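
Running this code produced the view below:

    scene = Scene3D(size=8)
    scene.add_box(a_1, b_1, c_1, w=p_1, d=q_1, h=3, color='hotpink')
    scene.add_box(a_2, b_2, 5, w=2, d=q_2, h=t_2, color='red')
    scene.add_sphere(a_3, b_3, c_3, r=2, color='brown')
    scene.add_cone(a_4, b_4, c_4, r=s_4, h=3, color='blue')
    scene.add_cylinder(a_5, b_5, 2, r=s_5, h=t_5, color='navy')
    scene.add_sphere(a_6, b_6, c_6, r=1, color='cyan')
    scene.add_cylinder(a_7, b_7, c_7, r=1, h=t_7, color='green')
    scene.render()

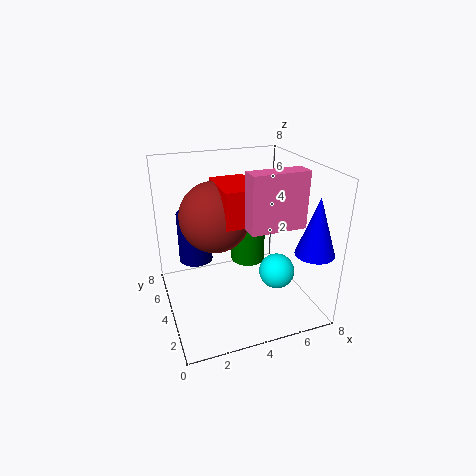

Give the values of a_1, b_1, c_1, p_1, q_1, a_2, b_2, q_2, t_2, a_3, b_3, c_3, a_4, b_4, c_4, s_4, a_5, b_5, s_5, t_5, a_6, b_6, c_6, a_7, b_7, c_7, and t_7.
a_1 = 4; b_1 = 2; c_1 = 5; p_1 = 3; q_1 = 1; a_2 = 3; b_2 = 3; q_2 = 3; t_2 = 2; a_3 = 3; b_3 = 5; c_3 = 5; a_4 = 7; b_4 = 1; c_4 = 4; s_4 = 1; a_5 = 2; b_5 = 6; s_5 = 1; t_5 = 3; a_6 = 6; b_6 = 3; c_6 = 2; a_7 = 5; b_7 = 5; c_7 = 2; t_7 = 2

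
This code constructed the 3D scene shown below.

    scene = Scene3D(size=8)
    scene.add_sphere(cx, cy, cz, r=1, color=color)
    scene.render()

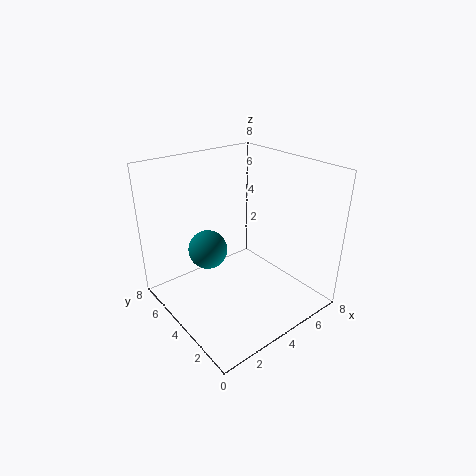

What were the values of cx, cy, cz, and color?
cx = 2
cy = 4
cz = 4
color = 'teal'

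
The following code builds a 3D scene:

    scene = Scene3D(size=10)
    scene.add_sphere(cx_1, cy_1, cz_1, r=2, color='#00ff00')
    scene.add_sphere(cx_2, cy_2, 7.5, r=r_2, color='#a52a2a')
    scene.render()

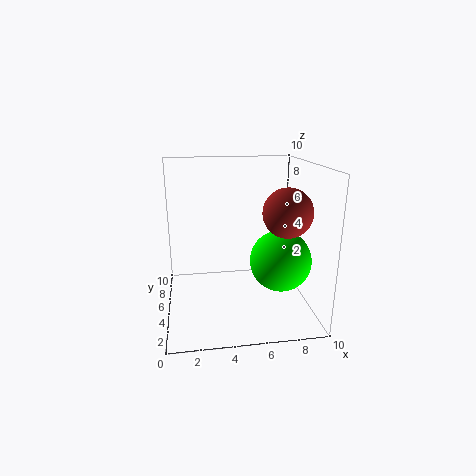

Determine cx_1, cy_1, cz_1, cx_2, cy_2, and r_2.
cx_1 = 7.5; cy_1 = 3; cz_1 = 4; cx_2 = 7.5; cy_2 = 2; r_2 = 1.5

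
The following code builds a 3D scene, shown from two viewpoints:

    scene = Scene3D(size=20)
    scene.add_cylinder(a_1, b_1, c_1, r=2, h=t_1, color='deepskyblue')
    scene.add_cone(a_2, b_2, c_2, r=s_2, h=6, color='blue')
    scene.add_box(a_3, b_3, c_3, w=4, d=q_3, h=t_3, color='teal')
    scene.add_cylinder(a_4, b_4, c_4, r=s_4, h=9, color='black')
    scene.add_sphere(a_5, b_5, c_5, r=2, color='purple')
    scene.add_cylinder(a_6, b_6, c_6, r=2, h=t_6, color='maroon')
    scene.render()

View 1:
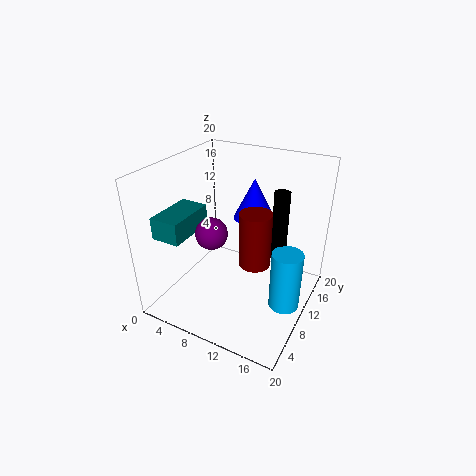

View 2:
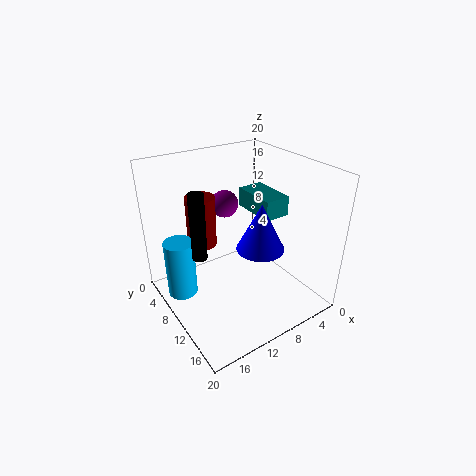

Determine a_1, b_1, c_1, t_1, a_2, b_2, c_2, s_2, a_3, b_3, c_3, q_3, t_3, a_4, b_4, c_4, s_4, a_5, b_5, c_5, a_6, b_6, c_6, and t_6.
a_1 = 18
b_1 = 8
c_1 = 3
t_1 = 8
a_2 = 10
b_2 = 15
c_2 = 11
s_2 = 3
a_3 = 1
b_3 = 3
c_3 = 11
q_3 = 7
t_3 = 3
a_4 = 16
b_4 = 10
c_4 = 9
s_4 = 1
a_5 = 9
b_5 = 5
c_5 = 13
a_6 = 14
b_6 = 7
c_6 = 9
t_6 = 7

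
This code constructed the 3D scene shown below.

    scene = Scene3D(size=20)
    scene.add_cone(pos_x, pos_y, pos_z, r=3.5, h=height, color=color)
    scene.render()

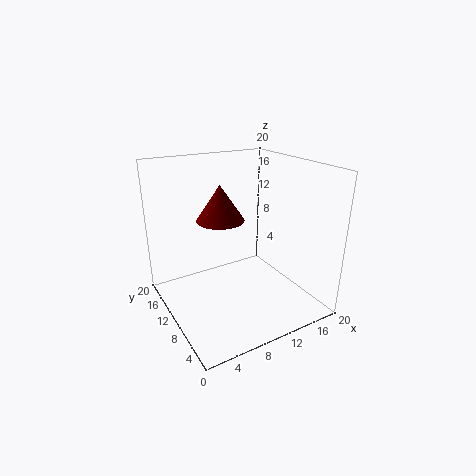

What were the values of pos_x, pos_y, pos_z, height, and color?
pos_x = 9.25; pos_y = 13.75; pos_z = 11.5; height = 5.25; color = 'maroon'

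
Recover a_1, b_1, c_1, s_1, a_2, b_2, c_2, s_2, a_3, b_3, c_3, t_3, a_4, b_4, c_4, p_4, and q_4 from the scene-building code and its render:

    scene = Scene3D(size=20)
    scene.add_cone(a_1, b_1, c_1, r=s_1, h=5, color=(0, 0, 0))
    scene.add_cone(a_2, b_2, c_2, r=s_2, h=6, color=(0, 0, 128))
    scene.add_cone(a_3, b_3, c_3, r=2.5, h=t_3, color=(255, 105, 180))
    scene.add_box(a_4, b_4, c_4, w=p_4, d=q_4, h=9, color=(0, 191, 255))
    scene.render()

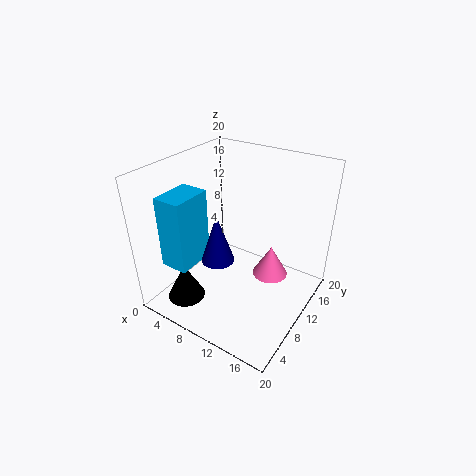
a_1 = 6
b_1 = 3
c_1 = 3
s_1 = 2.5
a_2 = 11
b_2 = 4
c_2 = 10.5
s_2 = 2
a_3 = 14
b_3 = 12.5
c_3 = 4
t_3 = 4.5
a_4 = 5
b_4 = 0.5
c_4 = 9.5
p_4 = 3.5
q_4 = 5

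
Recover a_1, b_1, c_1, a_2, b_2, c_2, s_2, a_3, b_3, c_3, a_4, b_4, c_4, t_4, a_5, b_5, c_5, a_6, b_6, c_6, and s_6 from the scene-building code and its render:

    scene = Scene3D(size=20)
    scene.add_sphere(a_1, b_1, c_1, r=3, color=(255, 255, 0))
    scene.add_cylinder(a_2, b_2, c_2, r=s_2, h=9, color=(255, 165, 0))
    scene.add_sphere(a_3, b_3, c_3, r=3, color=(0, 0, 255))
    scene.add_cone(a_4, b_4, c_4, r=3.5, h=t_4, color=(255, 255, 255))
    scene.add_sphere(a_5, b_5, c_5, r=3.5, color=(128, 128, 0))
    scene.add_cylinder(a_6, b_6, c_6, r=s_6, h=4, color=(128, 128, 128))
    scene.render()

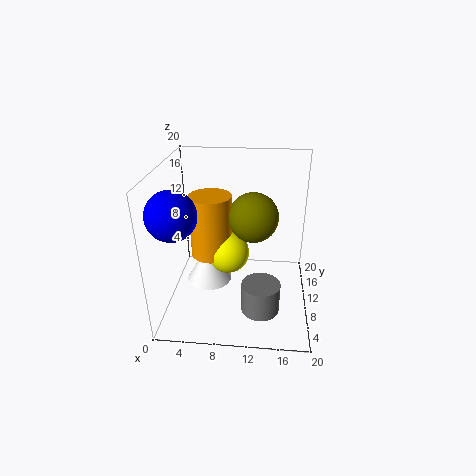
a_1 = 8.5; b_1 = 11; c_1 = 7; a_2 = 6; b_2 = 11.5; c_2 = 6.5; s_2 = 3; a_3 = 3; b_3 = 3.5; c_3 = 16; a_4 = 5; b_4 = 13.5; c_4 = 0.5; t_4 = 6; a_5 = 12; b_5 = 11.5; c_5 = 12.5; a_6 = 13.5; b_6 = 4.5; c_6 = 2.5; s_6 = 2.5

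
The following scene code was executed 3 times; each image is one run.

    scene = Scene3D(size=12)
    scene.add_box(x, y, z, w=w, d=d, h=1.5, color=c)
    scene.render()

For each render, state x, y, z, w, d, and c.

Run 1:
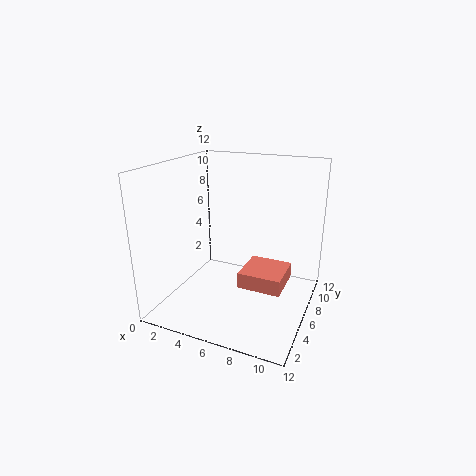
x = 5.5, y = 7, z = 0.5, w = 4, d = 4, c = 'salmon'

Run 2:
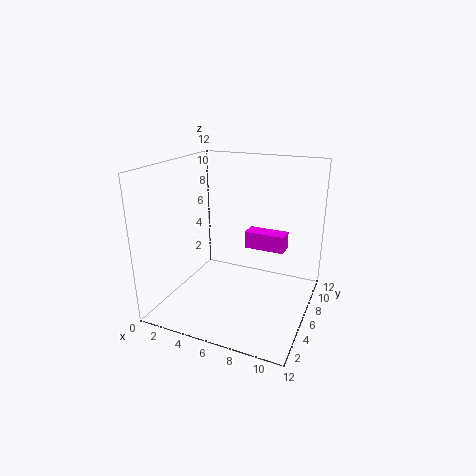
x = 6, y = 7.5, z = 4.5, w = 3.5, d = 1.5, c = 'magenta'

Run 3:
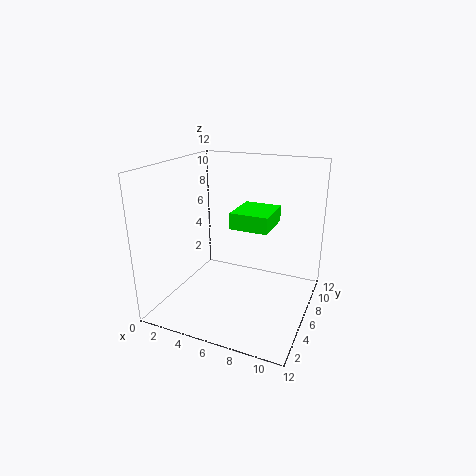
x = 4.5, y = 7.5, z = 6, w = 3.5, d = 4, c = 'lime'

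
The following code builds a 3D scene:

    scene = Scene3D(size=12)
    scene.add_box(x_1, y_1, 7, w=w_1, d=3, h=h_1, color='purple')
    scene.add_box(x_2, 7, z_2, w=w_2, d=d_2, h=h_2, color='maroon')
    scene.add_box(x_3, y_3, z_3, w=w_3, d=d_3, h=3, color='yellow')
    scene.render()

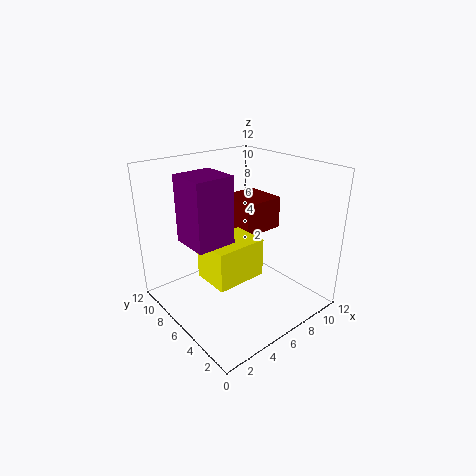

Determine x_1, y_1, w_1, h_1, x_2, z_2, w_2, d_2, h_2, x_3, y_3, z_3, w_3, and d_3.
x_1 = 1
y_1 = 4
w_1 = 3
h_1 = 5
x_2 = 8
z_2 = 5
w_2 = 4
d_2 = 4
h_2 = 3
x_3 = 2
y_3 = 3
z_3 = 4
w_3 = 4
d_3 = 3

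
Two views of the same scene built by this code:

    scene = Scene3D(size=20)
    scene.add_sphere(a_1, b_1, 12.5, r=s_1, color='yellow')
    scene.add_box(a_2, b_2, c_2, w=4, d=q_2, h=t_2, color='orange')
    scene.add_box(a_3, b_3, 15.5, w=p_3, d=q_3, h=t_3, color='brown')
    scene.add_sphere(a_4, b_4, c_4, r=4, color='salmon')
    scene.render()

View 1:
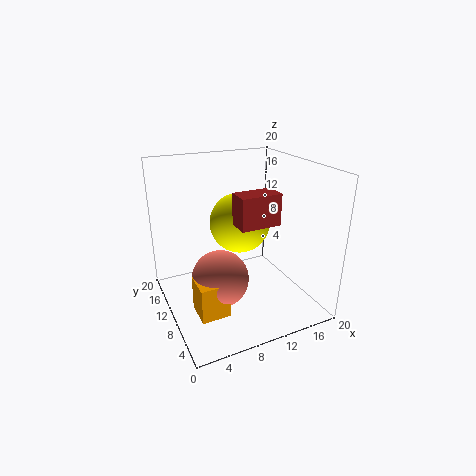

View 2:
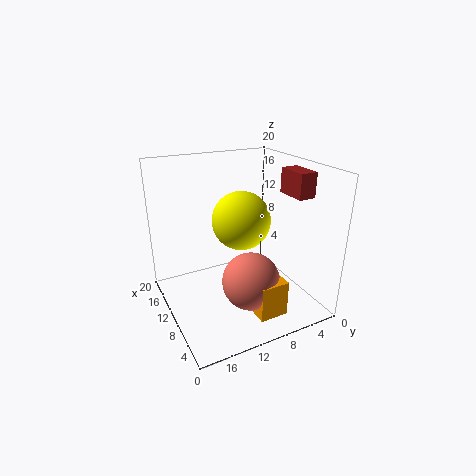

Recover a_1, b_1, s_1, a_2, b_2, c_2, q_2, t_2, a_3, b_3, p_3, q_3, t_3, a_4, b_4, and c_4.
a_1 = 10
b_1 = 9.5
s_1 = 4
a_2 = 3
b_2 = 6
c_2 = 0.5
q_2 = 4
t_2 = 5
a_3 = 6
b_3 = 0.5
p_3 = 4.5
q_3 = 2.5
t_3 = 3.5
a_4 = 7
b_4 = 9.5
c_4 = 4.5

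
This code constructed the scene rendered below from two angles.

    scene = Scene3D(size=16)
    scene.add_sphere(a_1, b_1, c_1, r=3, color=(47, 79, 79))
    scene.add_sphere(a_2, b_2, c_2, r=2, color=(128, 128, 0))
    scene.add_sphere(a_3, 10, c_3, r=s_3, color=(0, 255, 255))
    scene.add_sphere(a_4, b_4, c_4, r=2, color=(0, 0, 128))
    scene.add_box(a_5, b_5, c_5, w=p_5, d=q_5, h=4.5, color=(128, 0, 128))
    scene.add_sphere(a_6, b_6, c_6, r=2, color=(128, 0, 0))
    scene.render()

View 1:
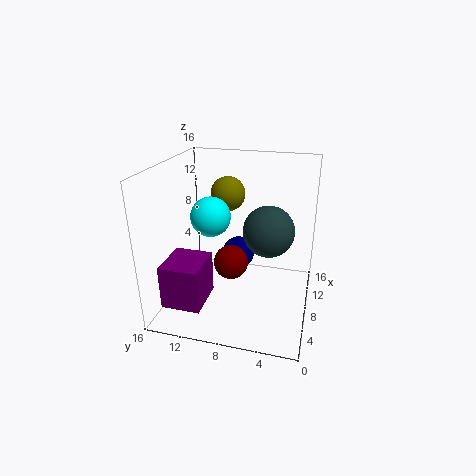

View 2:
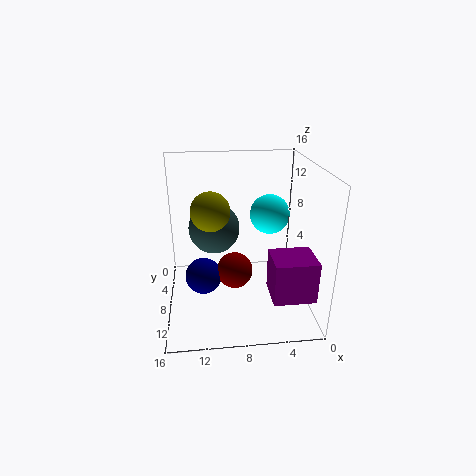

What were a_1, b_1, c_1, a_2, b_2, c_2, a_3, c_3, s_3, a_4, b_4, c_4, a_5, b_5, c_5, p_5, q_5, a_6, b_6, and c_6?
a_1 = 10.5; b_1 = 5; c_1 = 8; a_2 = 11; b_2 = 10; c_2 = 12; a_3 = 5; c_3 = 11.5; s_3 = 2; a_4 = 12; b_4 = 9; c_4 = 4; a_5 = 0.5; b_5 = 10; c_5 = 3; p_5 = 4.5; q_5 = 4; a_6 = 8.5; b_6 = 9; c_6 = 4.5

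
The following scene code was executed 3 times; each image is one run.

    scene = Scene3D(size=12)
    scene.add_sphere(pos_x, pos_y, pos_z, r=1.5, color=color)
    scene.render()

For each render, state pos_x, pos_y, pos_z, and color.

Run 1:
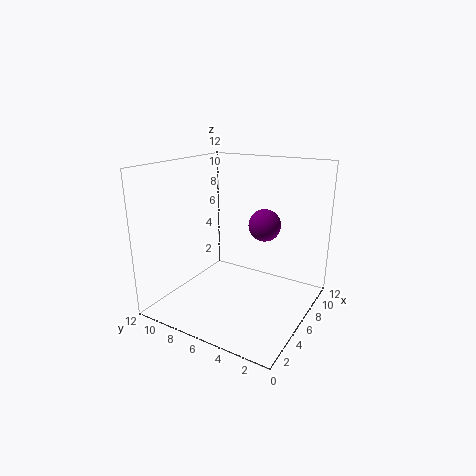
pos_x = 10
pos_y = 5.5
pos_z = 6
color = 'purple'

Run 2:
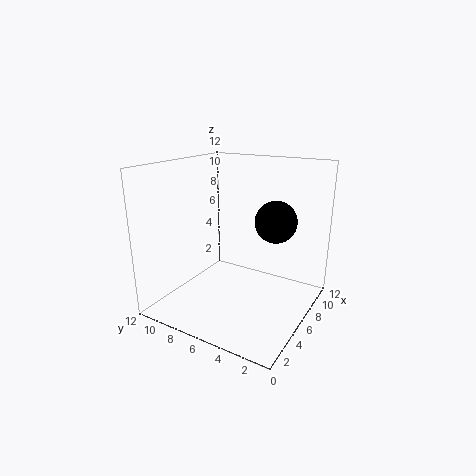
pos_x = 4.5
pos_y = 2
pos_z = 8.5
color = 'black'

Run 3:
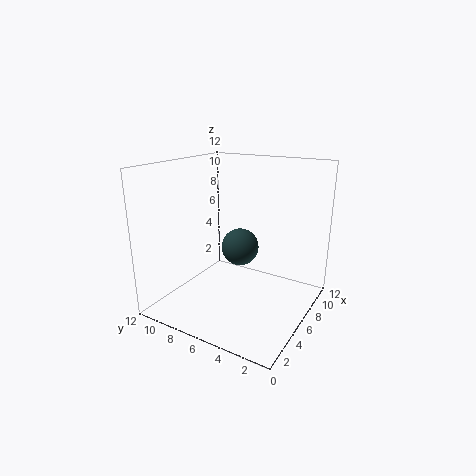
pos_x = 5.5
pos_y = 5.5
pos_z = 5.5
color = 'darkslategray'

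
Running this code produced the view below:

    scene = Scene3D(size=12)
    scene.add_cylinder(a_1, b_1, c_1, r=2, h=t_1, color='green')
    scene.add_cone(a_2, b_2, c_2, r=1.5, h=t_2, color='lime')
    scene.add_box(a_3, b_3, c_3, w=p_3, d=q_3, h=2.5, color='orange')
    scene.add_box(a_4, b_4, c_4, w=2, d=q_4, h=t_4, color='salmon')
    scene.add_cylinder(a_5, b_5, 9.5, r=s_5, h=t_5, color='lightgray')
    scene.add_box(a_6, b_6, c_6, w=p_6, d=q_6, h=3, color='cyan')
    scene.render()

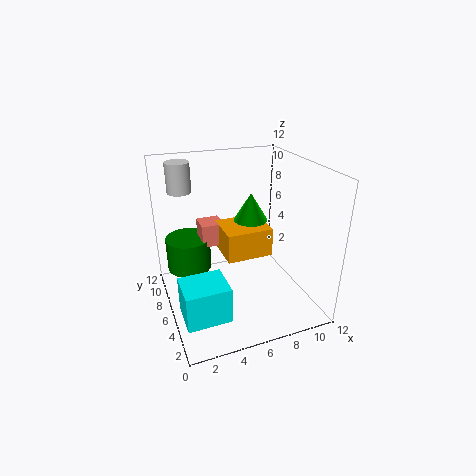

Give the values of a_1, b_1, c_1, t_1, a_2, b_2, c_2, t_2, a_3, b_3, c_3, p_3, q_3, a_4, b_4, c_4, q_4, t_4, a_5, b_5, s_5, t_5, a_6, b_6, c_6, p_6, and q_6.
a_1 = 2.5, b_1 = 9.5, c_1 = 2, t_1 = 3, a_2 = 8, b_2 = 8, c_2 = 6.5, t_2 = 2.5, a_3 = 5, b_3 = 5.5, c_3 = 4, p_3 = 4, q_3 = 3.5, a_4 = 3.5, b_4 = 8, c_4 = 4.5, q_4 = 2, t_4 = 2, a_5 = 2, b_5 = 9, s_5 = 1, t_5 = 2.5, a_6 = 0.5, b_6 = 2, c_6 = 1, p_6 = 3.5, q_6 = 3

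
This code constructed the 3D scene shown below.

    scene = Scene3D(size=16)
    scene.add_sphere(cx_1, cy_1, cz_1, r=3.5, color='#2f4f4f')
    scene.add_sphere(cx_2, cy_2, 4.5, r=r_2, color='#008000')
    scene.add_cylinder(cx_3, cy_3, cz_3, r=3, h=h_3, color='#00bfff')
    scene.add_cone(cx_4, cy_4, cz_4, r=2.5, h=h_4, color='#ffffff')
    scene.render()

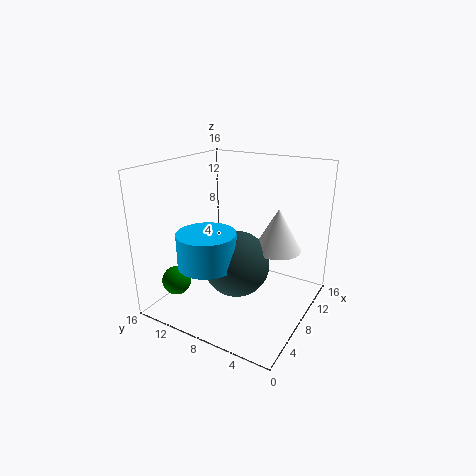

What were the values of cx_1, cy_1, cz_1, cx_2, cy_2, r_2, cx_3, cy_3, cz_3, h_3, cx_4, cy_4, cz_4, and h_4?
cx_1 = 6
cy_1 = 7
cz_1 = 6
cx_2 = 2
cy_2 = 12
r_2 = 1.5
cx_3 = 3.5
cy_3 = 9
cz_3 = 6.5
h_3 = 3.5
cx_4 = 8.5
cy_4 = 3.5
cz_4 = 7.5
h_4 = 4.5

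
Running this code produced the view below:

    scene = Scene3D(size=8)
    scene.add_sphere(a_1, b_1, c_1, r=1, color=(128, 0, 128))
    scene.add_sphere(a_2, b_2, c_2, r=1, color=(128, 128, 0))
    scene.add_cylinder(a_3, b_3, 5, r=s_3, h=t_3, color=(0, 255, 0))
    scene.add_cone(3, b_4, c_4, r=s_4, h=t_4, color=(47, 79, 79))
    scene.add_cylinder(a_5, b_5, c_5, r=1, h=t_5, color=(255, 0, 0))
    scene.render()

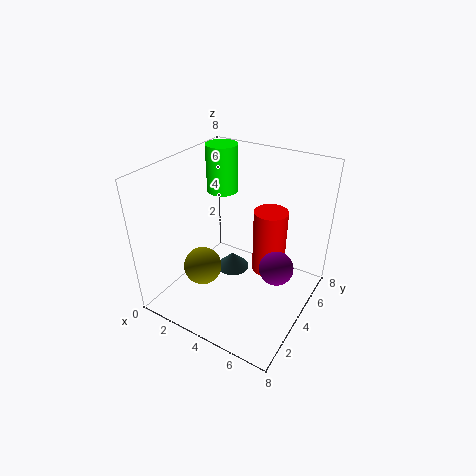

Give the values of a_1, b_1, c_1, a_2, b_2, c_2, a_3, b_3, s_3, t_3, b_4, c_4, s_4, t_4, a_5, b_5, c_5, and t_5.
a_1 = 6
b_1 = 5
c_1 = 2
a_2 = 3
b_2 = 2
c_2 = 3
a_3 = 1
b_3 = 7
s_3 = 1
t_3 = 3
b_4 = 5
c_4 = 1
s_4 = 1
t_4 = 1
a_5 = 5
b_5 = 6
c_5 = 1
t_5 = 4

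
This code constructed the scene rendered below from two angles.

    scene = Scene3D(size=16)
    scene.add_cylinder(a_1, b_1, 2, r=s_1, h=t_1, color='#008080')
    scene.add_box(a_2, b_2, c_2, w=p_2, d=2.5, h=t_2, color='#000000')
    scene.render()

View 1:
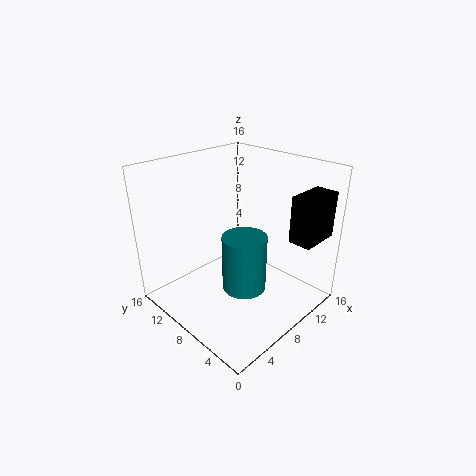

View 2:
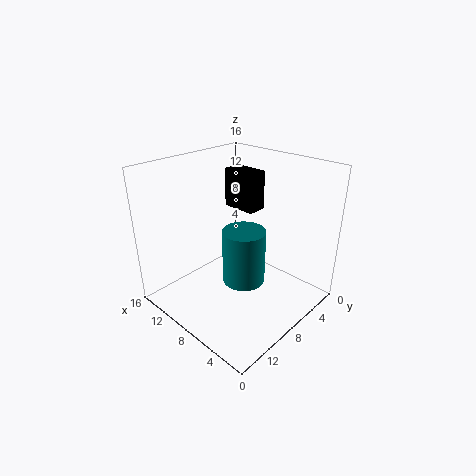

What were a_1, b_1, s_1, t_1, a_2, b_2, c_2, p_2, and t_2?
a_1 = 8
b_1 = 7
s_1 = 2.5
t_1 = 6.5
a_2 = 10.5
b_2 = 0.5
c_2 = 8.5
p_2 = 4.5
t_2 = 5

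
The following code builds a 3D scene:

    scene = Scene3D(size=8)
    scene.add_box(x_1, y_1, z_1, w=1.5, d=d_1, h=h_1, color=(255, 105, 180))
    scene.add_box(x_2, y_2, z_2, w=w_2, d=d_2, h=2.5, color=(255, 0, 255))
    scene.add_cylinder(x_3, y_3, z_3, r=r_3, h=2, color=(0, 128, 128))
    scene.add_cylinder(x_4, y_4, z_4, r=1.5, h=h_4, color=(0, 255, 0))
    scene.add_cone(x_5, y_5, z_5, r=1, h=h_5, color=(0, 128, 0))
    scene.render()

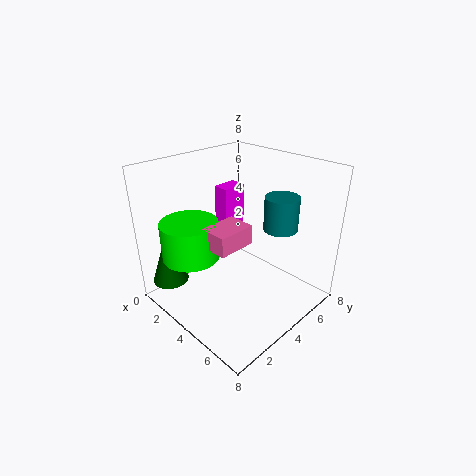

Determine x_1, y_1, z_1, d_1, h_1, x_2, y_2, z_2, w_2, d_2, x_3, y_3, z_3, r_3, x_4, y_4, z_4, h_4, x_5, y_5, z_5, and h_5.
x_1 = 4
y_1 = 1.5
z_1 = 4.5
d_1 = 2
h_1 = 1
x_2 = 1
y_2 = 5
z_2 = 3.5
w_2 = 1
d_2 = 1.5
x_3 = 5
y_3 = 6.5
z_3 = 4
r_3 = 1
x_4 = 3
y_4 = 1.5
z_4 = 3.5
h_4 = 2
x_5 = 1.5
y_5 = 1
z_5 = 1.5
h_5 = 3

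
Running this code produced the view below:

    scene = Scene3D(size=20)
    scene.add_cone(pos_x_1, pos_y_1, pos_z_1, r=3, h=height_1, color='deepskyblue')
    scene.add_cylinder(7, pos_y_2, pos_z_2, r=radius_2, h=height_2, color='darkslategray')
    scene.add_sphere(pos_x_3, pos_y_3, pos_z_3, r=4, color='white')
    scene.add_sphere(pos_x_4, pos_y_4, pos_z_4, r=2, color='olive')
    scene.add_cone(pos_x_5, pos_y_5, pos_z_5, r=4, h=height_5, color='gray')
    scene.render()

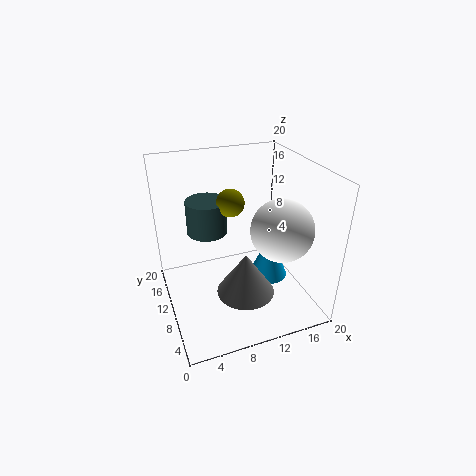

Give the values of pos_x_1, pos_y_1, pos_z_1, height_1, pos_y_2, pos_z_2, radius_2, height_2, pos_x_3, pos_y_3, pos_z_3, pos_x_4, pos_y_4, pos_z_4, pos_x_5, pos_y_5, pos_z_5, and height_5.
pos_x_1 = 16
pos_y_1 = 12
pos_z_1 = 1
height_1 = 7
pos_y_2 = 15
pos_z_2 = 9
radius_2 = 3
height_2 = 5
pos_x_3 = 14
pos_y_3 = 5
pos_z_3 = 13
pos_x_4 = 10
pos_y_4 = 13
pos_z_4 = 14
pos_x_5 = 10
pos_y_5 = 7
pos_z_5 = 3
height_5 = 6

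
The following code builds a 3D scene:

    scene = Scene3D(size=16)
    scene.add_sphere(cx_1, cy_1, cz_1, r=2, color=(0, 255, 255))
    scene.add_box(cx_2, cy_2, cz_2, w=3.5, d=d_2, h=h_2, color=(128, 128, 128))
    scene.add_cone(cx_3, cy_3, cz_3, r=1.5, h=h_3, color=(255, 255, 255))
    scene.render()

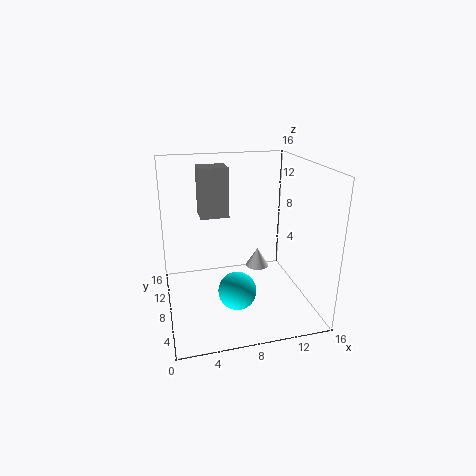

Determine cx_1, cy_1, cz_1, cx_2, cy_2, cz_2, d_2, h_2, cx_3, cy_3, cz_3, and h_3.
cx_1 = 7
cy_1 = 4.5
cz_1 = 3.5
cx_2 = 4.5
cy_2 = 12
cz_2 = 9
d_2 = 3
h_2 = 6
cx_3 = 12
cy_3 = 13
cz_3 = 1.5
h_3 = 2.5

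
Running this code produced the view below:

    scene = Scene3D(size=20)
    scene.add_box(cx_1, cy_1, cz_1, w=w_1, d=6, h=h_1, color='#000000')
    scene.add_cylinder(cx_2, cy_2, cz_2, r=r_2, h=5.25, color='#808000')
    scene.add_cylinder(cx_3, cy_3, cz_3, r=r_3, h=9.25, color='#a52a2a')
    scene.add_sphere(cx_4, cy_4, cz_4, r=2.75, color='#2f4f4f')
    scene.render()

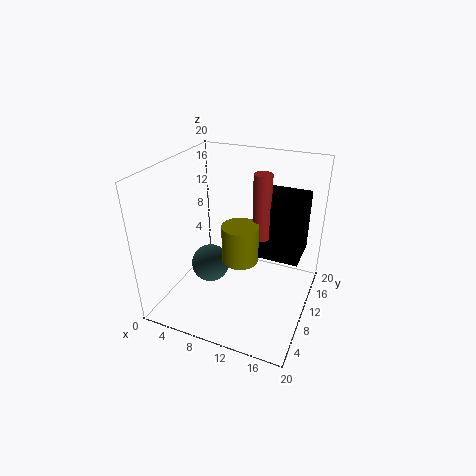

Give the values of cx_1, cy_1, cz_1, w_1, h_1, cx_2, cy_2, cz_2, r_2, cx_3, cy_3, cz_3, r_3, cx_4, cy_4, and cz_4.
cx_1 = 11.75
cy_1 = 11.5
cz_1 = 6.5
w_1 = 6.5
h_1 = 9
cx_2 = 10.75
cy_2 = 9
cz_2 = 7.25
r_2 = 2.5
cx_3 = 12.75
cy_3 = 11.75
cz_3 = 9.75
r_3 = 1.25
cx_4 = 5.75
cy_4 = 9.5
cz_4 = 5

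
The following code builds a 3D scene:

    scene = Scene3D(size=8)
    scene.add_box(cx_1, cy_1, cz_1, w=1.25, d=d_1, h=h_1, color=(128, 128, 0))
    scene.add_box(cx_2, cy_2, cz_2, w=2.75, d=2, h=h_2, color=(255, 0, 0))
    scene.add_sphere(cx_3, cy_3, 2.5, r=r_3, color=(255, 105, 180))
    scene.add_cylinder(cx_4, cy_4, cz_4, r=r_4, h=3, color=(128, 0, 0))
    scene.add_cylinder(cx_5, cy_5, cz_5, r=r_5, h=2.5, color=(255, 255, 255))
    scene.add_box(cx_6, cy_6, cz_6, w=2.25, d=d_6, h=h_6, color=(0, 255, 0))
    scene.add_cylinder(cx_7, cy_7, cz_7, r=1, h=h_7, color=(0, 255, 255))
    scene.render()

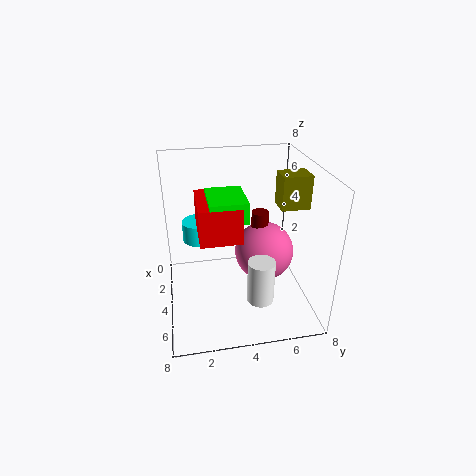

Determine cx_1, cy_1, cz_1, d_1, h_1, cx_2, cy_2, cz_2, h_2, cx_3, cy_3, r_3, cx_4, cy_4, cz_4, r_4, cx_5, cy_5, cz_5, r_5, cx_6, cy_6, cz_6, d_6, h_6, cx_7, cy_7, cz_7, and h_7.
cx_1 = 4
cy_1 = 6
cz_1 = 6
d_1 = 1.5
h_1 = 1.75
cx_2 = 4
cy_2 = 1.75
cz_2 = 5.25
h_2 = 1.75
cx_3 = 3.25
cy_3 = 5.75
r_3 = 1.75
cx_4 = 3
cy_4 = 5.5
cz_4 = 2
r_4 = 0.5
cx_5 = 5.5
cy_5 = 5
cz_5 = 0.75
r_5 = 0.75
cx_6 = 4.5
cy_6 = 2.25
cz_6 = 6.25
d_6 = 1.75
h_6 = 1
cx_7 = 1.5
cy_7 = 2
cz_7 = 2.75
h_7 = 1.25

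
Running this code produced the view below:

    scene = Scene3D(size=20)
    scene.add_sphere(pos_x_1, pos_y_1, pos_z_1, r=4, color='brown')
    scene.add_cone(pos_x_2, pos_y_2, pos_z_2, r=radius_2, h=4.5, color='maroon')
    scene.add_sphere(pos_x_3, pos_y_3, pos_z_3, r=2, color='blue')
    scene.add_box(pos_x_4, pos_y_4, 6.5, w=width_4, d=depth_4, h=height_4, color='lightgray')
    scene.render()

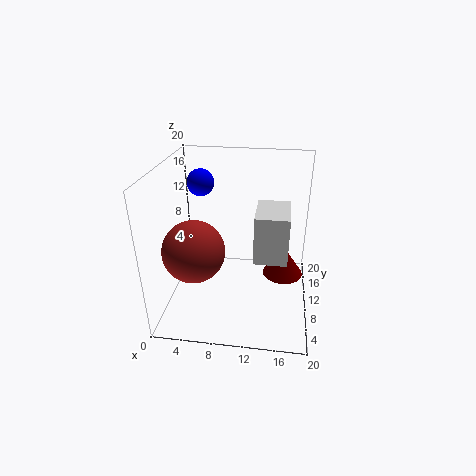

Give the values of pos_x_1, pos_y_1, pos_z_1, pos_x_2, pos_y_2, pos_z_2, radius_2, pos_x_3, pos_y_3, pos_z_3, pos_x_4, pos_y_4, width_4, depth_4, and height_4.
pos_x_1 = 5; pos_y_1 = 5.25; pos_z_1 = 10.25; pos_x_2 = 16.5; pos_y_2 = 13; pos_z_2 = 2.75; radius_2 = 3; pos_x_3 = 3.75; pos_y_3 = 15; pos_z_3 = 16; pos_x_4 = 12.25; pos_y_4 = 9; width_4 = 4.75; depth_4 = 6.75; height_4 = 7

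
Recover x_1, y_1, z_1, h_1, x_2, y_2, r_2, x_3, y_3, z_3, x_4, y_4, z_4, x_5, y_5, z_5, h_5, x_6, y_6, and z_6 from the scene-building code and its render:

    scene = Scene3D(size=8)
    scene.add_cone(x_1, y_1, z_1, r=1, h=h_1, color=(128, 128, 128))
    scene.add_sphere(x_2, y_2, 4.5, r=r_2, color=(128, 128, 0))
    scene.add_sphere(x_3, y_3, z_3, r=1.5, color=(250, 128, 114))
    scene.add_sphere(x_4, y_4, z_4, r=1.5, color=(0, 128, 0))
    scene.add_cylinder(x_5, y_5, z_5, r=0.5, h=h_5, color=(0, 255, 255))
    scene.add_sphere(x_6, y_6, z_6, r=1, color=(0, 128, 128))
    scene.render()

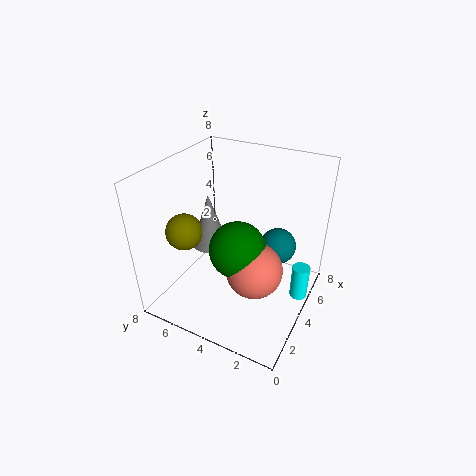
x_1 = 3.5
y_1 = 5.5
z_1 = 3.5
h_1 = 3
x_2 = 2.5
y_2 = 6.5
r_2 = 1
x_3 = 3
y_3 = 2.5
z_3 = 3
x_4 = 3
y_4 = 3.5
z_4 = 4
x_5 = 5
y_5 = 0.5
z_5 = 0.5
h_5 = 2
x_6 = 5
y_6 = 2
z_6 = 3.5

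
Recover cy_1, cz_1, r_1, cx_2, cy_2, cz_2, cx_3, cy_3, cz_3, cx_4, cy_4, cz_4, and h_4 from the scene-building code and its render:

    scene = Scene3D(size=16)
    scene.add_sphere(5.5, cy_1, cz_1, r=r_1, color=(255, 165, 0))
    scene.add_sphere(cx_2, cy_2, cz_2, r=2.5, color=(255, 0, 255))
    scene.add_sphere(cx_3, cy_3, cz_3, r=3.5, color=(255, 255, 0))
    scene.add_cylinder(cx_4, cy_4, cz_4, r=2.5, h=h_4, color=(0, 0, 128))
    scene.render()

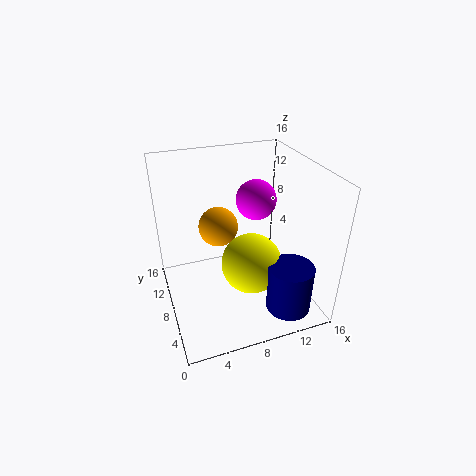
cy_1 = 7
cz_1 = 10.5
r_1 = 2
cx_2 = 12
cy_2 = 12.5
cz_2 = 10
cx_3 = 9.5
cy_3 = 7.5
cz_3 = 4.5
cx_4 = 12.5
cy_4 = 3.5
cz_4 = 0.5
h_4 = 5.5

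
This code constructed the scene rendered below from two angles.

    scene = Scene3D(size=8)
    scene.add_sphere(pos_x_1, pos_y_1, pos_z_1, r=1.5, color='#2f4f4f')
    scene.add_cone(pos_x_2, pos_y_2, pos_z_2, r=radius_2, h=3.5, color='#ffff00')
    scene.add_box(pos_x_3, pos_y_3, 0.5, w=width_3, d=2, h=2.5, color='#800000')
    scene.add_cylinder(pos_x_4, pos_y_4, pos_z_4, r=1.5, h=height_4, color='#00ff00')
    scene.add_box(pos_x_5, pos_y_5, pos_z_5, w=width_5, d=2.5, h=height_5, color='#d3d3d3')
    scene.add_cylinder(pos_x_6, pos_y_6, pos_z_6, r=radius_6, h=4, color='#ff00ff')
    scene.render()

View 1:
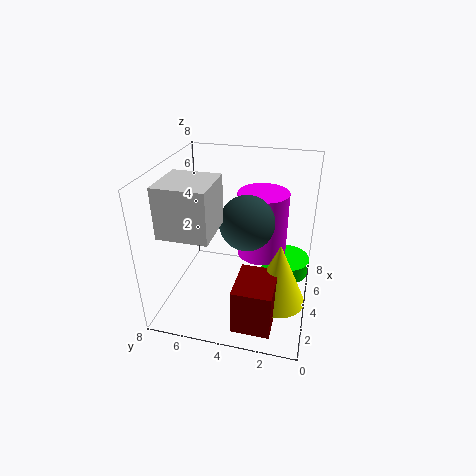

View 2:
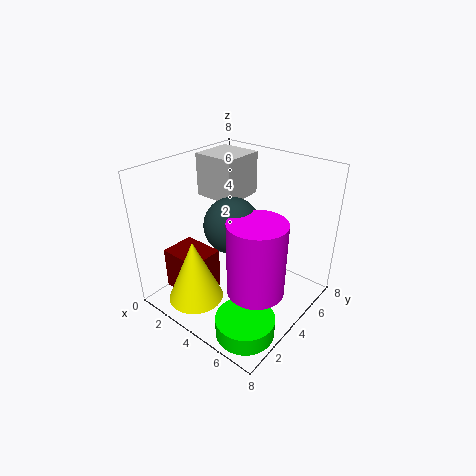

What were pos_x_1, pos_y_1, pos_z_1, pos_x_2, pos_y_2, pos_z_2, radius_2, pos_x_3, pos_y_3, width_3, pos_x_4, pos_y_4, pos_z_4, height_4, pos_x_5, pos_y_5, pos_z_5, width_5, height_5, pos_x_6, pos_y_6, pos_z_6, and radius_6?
pos_x_1 = 4, pos_y_1 = 3.5, pos_z_1 = 5, pos_x_2 = 3, pos_y_2 = 1.5, pos_z_2 = 1, radius_2 = 1.5, pos_x_3 = 0.5, pos_y_3 = 1.5, width_3 = 2.5, pos_x_4 = 6.5, pos_y_4 = 1.5, pos_z_4 = 0.5, height_4 = 1, pos_x_5 = 0.5, pos_y_5 = 4.5, pos_z_5 = 5.5, width_5 = 2.5, height_5 = 2.5, pos_x_6 = 6, pos_y_6 = 3, pos_z_6 = 2, radius_6 = 1.5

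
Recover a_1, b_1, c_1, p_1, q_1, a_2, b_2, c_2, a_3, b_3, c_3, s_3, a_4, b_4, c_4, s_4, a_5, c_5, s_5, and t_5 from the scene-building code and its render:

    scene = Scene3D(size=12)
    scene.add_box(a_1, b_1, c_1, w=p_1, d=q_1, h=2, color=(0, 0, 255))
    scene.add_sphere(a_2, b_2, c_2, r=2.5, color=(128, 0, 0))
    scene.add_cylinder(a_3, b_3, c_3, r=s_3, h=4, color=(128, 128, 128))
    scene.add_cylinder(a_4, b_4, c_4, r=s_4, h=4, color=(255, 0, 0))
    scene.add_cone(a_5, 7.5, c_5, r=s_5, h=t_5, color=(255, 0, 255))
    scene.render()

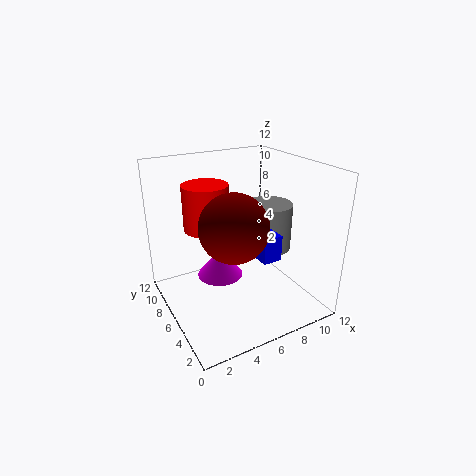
a_1 = 6, b_1 = 2, c_1 = 5.5, p_1 = 1.5, q_1 = 3.5, a_2 = 4, b_2 = 3, c_2 = 8.5, a_3 = 9, b_3 = 6, c_3 = 4.5, s_3 = 2, a_4 = 4.5, b_4 = 9, c_4 = 6, s_4 = 2, a_5 = 5, c_5 = 2, s_5 = 2, t_5 = 2.5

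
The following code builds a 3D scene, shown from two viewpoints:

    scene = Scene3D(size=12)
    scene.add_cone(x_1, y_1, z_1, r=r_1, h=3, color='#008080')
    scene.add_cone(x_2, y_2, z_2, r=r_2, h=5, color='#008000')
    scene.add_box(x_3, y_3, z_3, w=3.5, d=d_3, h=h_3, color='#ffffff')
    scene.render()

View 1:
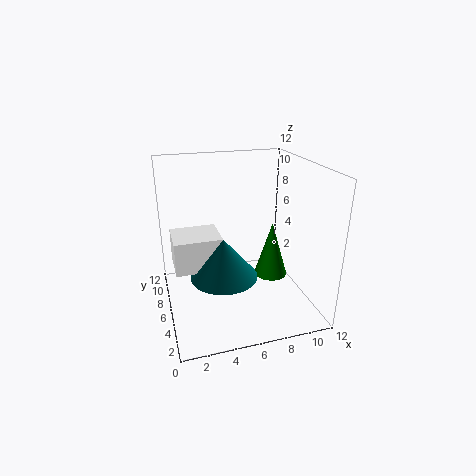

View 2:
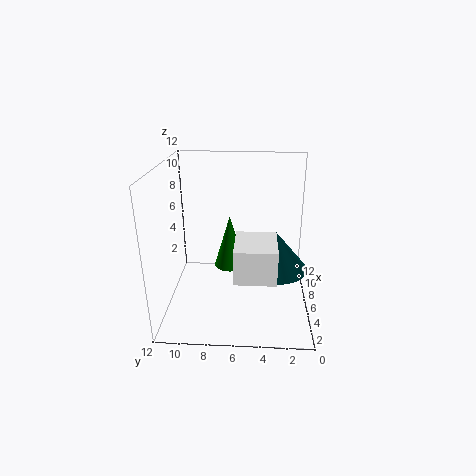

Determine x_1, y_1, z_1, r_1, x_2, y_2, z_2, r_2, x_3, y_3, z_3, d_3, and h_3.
x_1 = 4; y_1 = 3; z_1 = 4.5; r_1 = 2.5; x_2 = 9.5; y_2 = 7; z_2 = 1.5; r_2 = 1.5; x_3 = 0.5; y_3 = 3; z_3 = 5; d_3 = 3; h_3 = 2.5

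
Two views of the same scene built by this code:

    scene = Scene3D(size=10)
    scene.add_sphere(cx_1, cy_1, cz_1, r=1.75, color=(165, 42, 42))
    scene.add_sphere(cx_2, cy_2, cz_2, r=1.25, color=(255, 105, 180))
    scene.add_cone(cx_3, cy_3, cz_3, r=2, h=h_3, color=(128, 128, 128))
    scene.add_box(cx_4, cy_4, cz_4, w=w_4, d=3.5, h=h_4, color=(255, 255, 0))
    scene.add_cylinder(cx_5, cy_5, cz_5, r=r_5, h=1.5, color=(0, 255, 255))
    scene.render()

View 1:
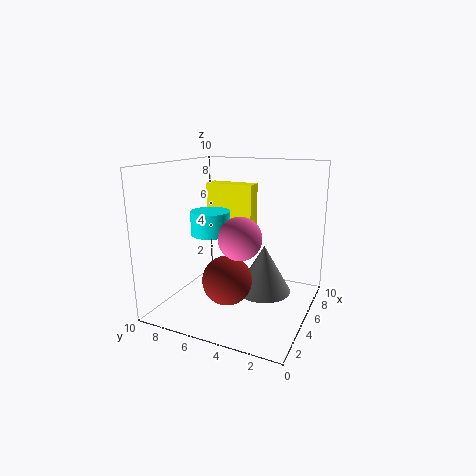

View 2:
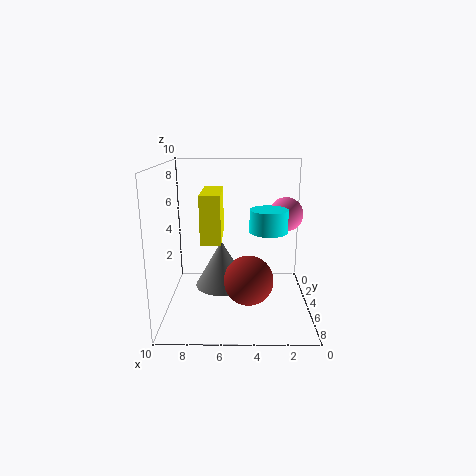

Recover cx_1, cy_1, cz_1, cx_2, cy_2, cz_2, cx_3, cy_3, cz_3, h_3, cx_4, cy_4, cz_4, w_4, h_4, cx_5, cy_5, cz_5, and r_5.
cx_1 = 4.25; cy_1 = 5.5; cz_1 = 2; cx_2 = 1.5; cy_2 = 3.25; cz_2 = 6.25; cx_3 = 6.25; cy_3 = 3.5; cz_3 = 0.75; h_3 = 3.5; cx_4 = 6; cy_4 = 4.5; cz_4 = 5.5; w_4 = 1.25; h_4 = 3; cx_5 = 3; cy_5 = 6; cz_5 = 5.75; r_5 = 1.25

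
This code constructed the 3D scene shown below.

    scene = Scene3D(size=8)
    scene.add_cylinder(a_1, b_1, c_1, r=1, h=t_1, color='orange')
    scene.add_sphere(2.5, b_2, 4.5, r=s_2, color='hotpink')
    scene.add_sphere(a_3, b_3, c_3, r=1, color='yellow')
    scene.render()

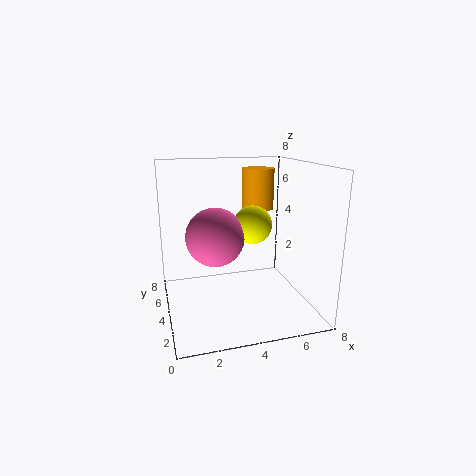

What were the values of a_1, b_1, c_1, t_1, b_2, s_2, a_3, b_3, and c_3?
a_1 = 6; b_1 = 6.5; c_1 = 5; t_1 = 2.5; b_2 = 3; s_2 = 1.5; a_3 = 4.5; b_3 = 3; c_3 = 5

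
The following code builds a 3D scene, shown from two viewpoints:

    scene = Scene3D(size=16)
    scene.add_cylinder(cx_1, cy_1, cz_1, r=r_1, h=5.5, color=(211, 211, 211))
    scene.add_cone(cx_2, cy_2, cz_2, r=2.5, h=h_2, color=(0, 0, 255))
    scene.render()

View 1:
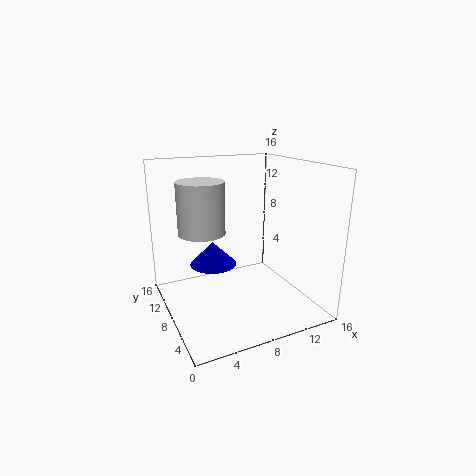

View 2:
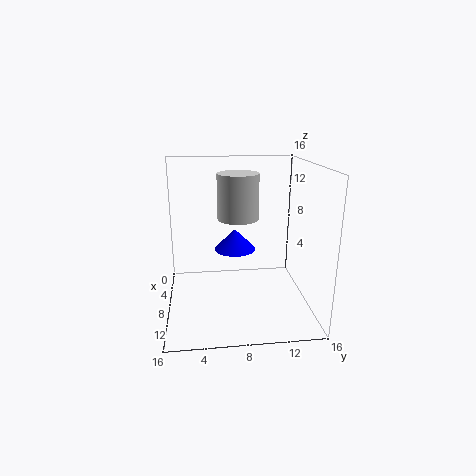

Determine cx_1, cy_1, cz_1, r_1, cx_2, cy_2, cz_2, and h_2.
cx_1 = 4, cy_1 = 8.5, cz_1 = 9, r_1 = 2.5, cx_2 = 5, cy_2 = 8, cz_2 = 5.5, h_2 = 2.5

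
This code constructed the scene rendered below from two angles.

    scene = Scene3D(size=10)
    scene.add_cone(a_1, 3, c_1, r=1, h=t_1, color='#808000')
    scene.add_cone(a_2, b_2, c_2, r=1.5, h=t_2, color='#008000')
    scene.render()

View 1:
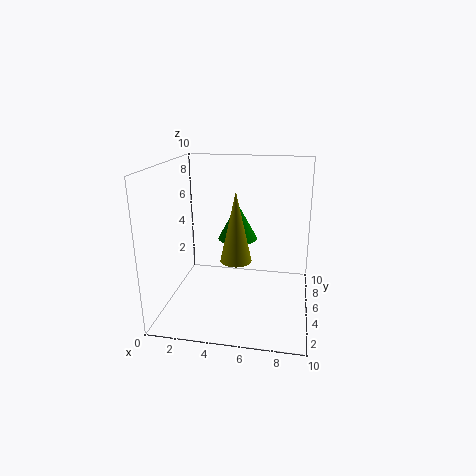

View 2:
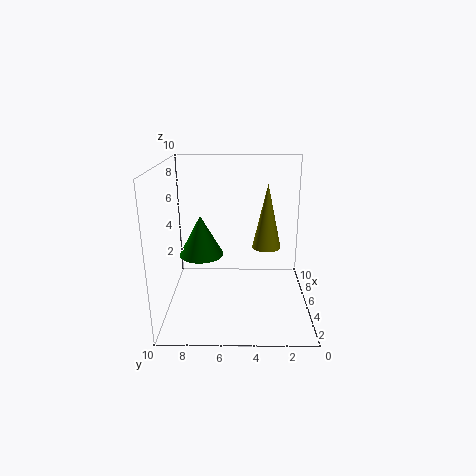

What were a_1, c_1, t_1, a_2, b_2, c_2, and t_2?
a_1 = 5.25, c_1 = 4.25, t_1 = 4.5, a_2 = 4.5, b_2 = 7.5, c_2 = 4, t_2 = 2.75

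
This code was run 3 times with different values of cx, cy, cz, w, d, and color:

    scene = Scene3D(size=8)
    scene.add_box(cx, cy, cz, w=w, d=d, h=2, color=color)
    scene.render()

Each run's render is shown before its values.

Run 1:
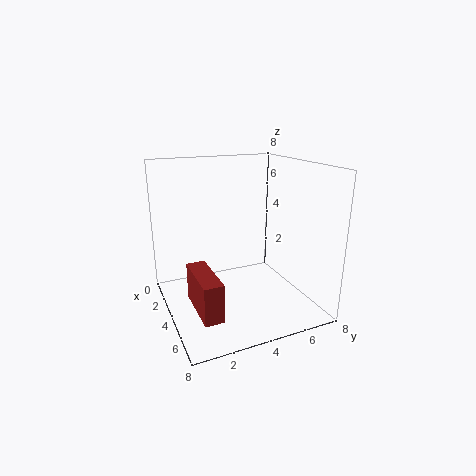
cx = 4
cy = 1
cz = 1
w = 3
d = 1
color = 'brown'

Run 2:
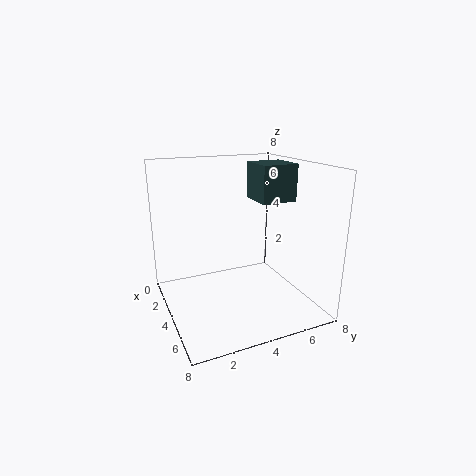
cx = 3
cy = 5
cz = 6
w = 2
d = 2
color = 'darkslategray'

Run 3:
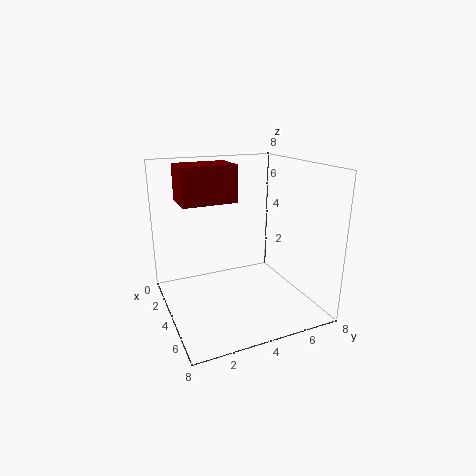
cx = 2
cy = 1
cz = 6
w = 2
d = 3
color = 'maroon'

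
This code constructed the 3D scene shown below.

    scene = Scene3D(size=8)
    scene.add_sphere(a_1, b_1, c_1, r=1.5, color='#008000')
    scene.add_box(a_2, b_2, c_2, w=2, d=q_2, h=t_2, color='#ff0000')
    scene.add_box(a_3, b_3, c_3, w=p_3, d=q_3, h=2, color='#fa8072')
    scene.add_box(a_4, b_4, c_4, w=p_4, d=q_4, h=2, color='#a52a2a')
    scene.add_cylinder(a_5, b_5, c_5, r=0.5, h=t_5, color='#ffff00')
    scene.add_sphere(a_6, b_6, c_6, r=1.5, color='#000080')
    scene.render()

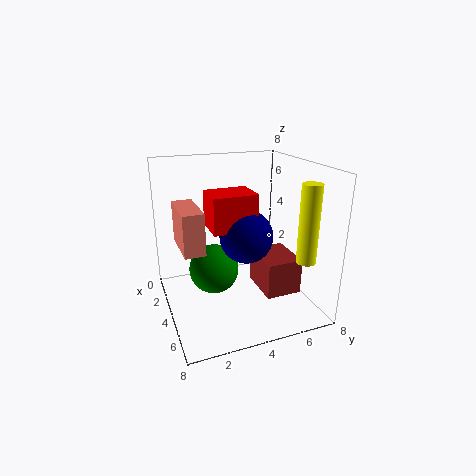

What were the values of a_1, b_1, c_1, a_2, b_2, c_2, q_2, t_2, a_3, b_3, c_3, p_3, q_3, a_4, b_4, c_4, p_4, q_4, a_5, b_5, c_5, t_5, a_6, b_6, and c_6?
a_1 = 2.5; b_1 = 3; c_1 = 1.5; a_2 = 2.5; b_2 = 2.5; c_2 = 4.5; q_2 = 2.5; t_2 = 2; a_3 = 4; b_3 = 0.5; c_3 = 4.5; p_3 = 2.5; q_3 = 1; a_4 = 3.5; b_4 = 5; c_4 = 1; p_4 = 2.5; q_4 = 2; a_5 = 7; b_5 = 6.5; c_5 = 3.5; t_5 = 4; a_6 = 4; b_6 = 4.5; c_6 = 4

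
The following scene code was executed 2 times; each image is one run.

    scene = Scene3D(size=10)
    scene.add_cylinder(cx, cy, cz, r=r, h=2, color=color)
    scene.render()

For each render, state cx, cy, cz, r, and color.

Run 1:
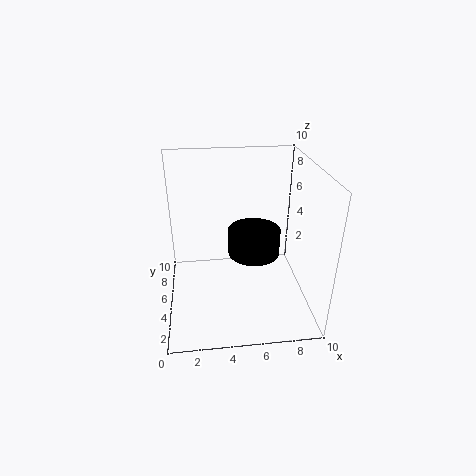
cx = 6.5, cy = 7, cz = 2.5, r = 2, color = 'black'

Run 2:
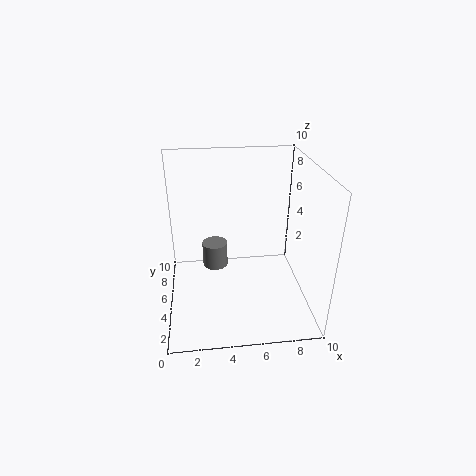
cx = 3.5, cy = 8, cz = 1, r = 1, color = 'gray'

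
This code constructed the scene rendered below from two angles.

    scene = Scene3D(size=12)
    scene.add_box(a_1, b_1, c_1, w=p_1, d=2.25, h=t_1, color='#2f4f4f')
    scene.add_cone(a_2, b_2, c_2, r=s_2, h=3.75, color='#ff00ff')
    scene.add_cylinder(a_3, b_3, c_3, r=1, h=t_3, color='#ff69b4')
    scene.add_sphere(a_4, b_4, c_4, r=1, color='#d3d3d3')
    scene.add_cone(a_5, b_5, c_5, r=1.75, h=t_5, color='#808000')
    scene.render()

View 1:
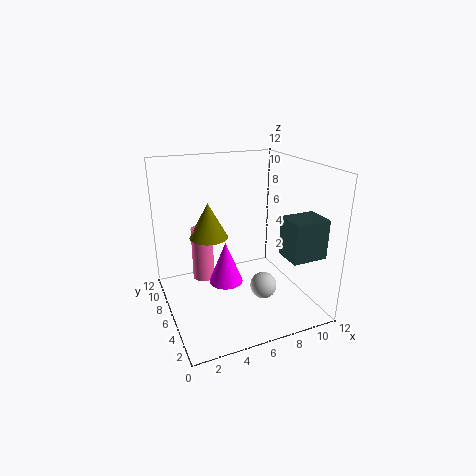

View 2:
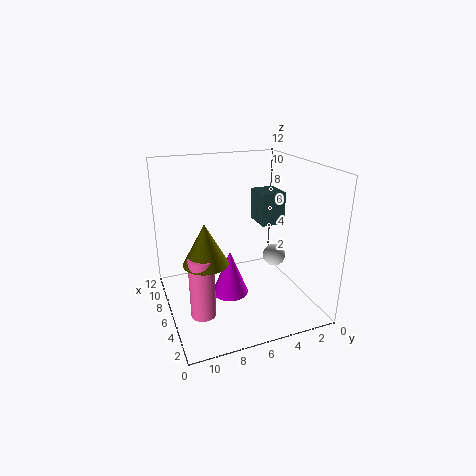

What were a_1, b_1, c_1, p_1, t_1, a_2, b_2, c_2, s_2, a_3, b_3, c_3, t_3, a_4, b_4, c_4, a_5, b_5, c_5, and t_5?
a_1 = 8, b_1 = 0.5, c_1 = 5.75, p_1 = 2.75, t_1 = 3, a_2 = 5.25, b_2 = 7, c_2 = 1.5, s_2 = 1.5, a_3 = 4, b_3 = 9.75, c_3 = 0.75, t_3 = 5, a_4 = 6.5, b_4 = 2.25, c_4 = 3.5, a_5 = 4.5, b_5 = 9.25, c_5 = 5, t_5 = 3.25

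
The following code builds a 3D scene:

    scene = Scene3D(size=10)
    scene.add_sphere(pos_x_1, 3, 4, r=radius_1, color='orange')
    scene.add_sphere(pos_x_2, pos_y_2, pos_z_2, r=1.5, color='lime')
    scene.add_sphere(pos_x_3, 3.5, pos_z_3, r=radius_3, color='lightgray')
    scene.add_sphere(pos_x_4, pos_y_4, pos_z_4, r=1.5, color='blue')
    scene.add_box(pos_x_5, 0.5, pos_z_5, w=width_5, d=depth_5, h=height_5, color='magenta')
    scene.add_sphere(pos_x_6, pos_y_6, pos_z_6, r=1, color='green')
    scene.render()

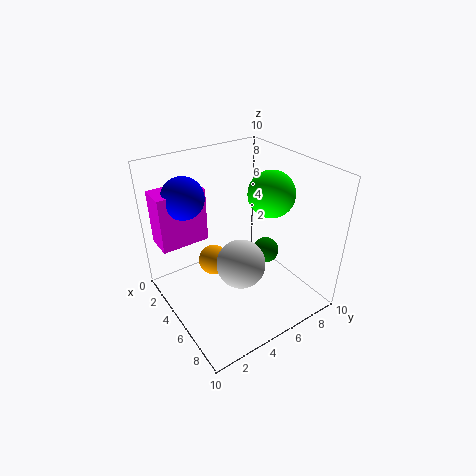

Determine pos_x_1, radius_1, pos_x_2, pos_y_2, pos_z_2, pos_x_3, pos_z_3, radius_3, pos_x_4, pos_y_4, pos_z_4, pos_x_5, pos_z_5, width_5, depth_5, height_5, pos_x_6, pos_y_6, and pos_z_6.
pos_x_1 = 5
radius_1 = 1
pos_x_2 = 6.5
pos_y_2 = 6.5
pos_z_2 = 8.5
pos_x_3 = 7.5
pos_z_3 = 5
radius_3 = 1.5
pos_x_4 = 2
pos_y_4 = 2.5
pos_z_4 = 7.5
pos_x_5 = 0.5
pos_z_5 = 4
width_5 = 2
depth_5 = 3.5
height_5 = 4
pos_x_6 = 4.5
pos_y_6 = 8
pos_z_6 = 2.5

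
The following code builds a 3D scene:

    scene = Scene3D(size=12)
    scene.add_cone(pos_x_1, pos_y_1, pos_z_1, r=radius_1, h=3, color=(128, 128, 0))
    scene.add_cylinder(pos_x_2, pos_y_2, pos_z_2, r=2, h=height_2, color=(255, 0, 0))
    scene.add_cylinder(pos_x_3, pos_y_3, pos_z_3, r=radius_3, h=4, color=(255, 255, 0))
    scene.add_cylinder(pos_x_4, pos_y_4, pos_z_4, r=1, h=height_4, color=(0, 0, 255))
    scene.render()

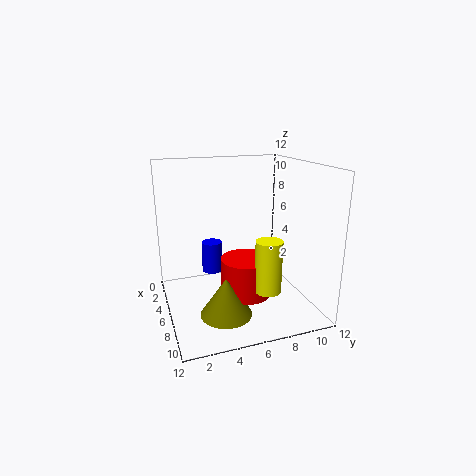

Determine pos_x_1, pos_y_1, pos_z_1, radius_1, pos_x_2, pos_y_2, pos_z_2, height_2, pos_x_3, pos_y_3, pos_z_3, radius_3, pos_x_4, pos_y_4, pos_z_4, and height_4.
pos_x_1 = 9, pos_y_1 = 4, pos_z_1 = 1, radius_1 = 2, pos_x_2 = 8, pos_y_2 = 6, pos_z_2 = 2, height_2 = 3, pos_x_3 = 10, pos_y_3 = 7, pos_z_3 = 3, radius_3 = 1, pos_x_4 = 1, pos_y_4 = 5, pos_z_4 = 1, height_4 = 3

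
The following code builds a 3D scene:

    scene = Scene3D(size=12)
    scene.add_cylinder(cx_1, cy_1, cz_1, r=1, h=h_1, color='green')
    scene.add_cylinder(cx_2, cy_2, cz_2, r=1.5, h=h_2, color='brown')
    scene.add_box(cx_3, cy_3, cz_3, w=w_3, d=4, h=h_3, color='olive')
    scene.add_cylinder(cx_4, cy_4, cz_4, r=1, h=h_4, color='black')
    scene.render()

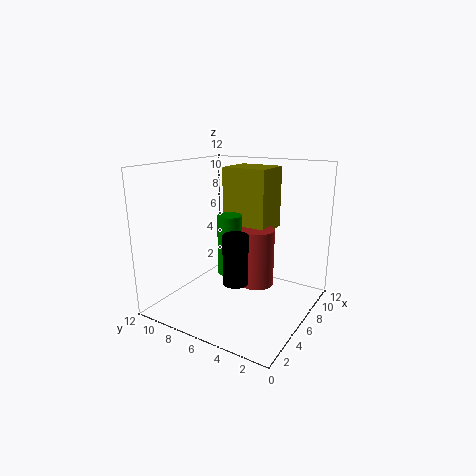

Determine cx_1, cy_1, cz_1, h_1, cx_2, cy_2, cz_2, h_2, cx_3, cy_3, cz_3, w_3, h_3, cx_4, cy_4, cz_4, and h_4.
cx_1 = 5.5, cy_1 = 6.5, cz_1 = 3, h_1 = 5, cx_2 = 7.5, cy_2 = 5, cz_2 = 1.5, h_2 = 5, cx_3 = 7.5, cy_3 = 4.5, cz_3 = 6, w_3 = 3.5, h_3 = 5.5, cx_4 = 4, cy_4 = 5, cz_4 = 3, h_4 = 4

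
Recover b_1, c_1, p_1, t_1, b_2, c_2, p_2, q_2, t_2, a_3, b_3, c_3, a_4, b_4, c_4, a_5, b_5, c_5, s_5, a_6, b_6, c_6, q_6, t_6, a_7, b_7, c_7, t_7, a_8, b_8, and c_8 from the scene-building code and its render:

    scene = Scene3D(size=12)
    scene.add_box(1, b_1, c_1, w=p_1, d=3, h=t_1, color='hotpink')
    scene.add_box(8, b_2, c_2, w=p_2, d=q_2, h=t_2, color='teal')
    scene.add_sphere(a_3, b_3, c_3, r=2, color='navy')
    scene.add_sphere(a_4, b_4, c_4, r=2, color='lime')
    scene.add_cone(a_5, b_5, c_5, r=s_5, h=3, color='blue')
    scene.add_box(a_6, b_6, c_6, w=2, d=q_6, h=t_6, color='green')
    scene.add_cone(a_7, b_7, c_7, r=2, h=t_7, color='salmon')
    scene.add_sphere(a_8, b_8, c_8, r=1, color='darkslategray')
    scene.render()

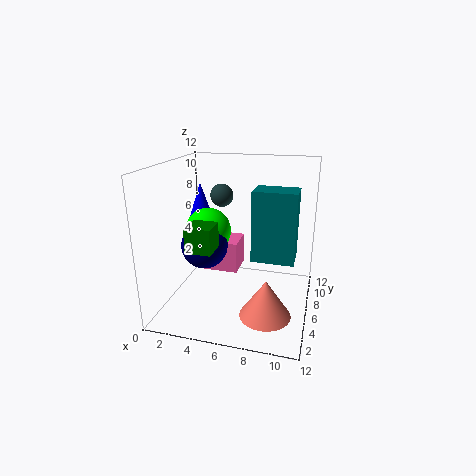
b_1 = 9; c_1 = 1; p_1 = 4; t_1 = 3; b_2 = 2; c_2 = 6; p_2 = 3; q_2 = 2; t_2 = 5; a_3 = 3; b_3 = 6; c_3 = 5; a_4 = 3; b_4 = 7; c_4 = 6; a_5 = 2; b_5 = 8; c_5 = 7; s_5 = 1; a_6 = 3; b_6 = 2; c_6 = 6; q_6 = 2; t_6 = 2; a_7 = 9; b_7 = 3; c_7 = 1; t_7 = 3; a_8 = 4; b_8 = 8; c_8 = 9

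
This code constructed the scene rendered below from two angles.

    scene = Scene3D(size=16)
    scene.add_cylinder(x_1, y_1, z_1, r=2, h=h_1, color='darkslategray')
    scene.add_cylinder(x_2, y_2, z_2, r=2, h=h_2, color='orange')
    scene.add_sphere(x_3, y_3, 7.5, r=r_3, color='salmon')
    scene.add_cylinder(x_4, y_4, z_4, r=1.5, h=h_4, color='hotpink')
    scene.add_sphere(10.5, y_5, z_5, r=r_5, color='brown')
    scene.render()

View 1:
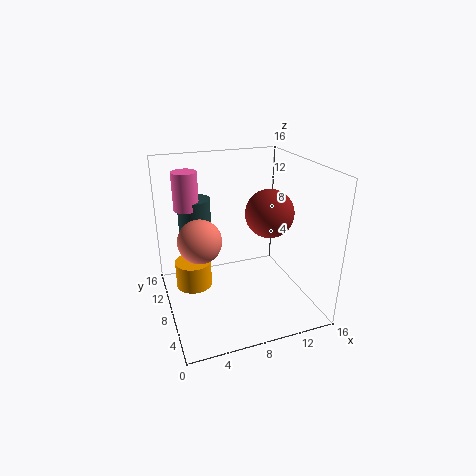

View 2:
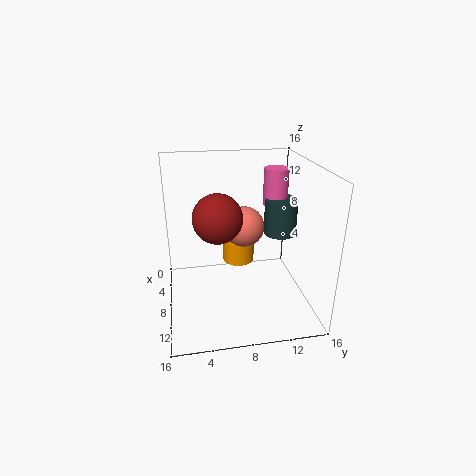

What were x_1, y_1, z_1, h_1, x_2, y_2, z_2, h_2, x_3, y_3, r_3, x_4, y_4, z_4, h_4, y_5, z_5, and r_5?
x_1 = 4.5; y_1 = 14; z_1 = 6.5; h_1 = 4.5; x_2 = 3; y_2 = 9; z_2 = 2.5; h_2 = 3; x_3 = 4; y_3 = 9.5; r_3 = 2.5; x_4 = 3.5; y_4 = 13.5; z_4 = 10; h_4 = 4.5; y_5 = 5.5; z_5 = 11.5; r_5 = 2.5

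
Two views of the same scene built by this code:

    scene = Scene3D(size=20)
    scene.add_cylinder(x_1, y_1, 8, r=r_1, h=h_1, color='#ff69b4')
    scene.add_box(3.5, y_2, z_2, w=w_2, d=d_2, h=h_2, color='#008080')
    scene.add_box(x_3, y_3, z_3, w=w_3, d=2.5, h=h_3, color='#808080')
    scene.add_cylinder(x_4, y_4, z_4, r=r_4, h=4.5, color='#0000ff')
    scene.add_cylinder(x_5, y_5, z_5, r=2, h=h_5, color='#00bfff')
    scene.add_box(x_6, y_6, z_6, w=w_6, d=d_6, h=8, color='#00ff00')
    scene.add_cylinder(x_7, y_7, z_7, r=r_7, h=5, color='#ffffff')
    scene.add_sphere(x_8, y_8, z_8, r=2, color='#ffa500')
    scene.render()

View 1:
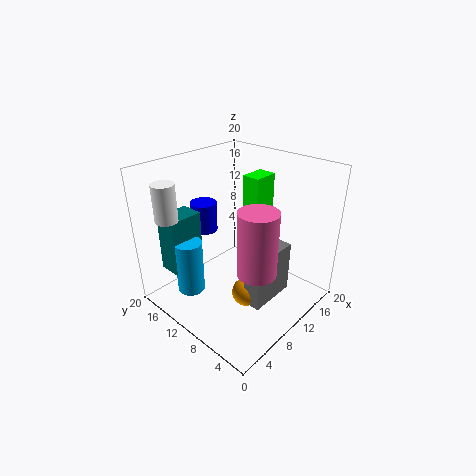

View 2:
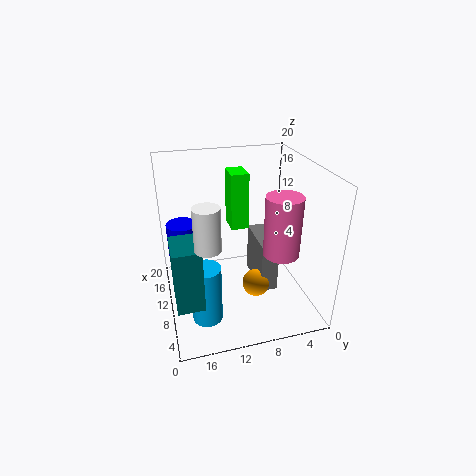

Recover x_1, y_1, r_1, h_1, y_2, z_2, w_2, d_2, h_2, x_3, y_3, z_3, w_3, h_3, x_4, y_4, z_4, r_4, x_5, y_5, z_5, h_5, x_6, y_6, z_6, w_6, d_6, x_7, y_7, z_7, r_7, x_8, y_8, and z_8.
x_1 = 7.5, y_1 = 4.5, r_1 = 2.5, h_1 = 8.5, y_2 = 16, z_2 = 4, w_2 = 5, d_2 = 3.5, h_2 = 8.5, x_3 = 8, y_3 = 4.5, z_3 = 1.5, w_3 = 7, h_3 = 7.5, x_4 = 10.5, y_4 = 17.5, z_4 = 8.5, r_4 = 2, x_5 = 5.5, y_5 = 15.5, z_5 = 1, h_5 = 8, x_6 = 11.5, y_6 = 8, z_6 = 10.5, w_6 = 3.5, d_6 = 2.5, x_7 = 2.5, y_7 = 15.5, z_7 = 13.5, r_7 = 1.5, x_8 = 9, y_8 = 7.5, z_8 = 2.5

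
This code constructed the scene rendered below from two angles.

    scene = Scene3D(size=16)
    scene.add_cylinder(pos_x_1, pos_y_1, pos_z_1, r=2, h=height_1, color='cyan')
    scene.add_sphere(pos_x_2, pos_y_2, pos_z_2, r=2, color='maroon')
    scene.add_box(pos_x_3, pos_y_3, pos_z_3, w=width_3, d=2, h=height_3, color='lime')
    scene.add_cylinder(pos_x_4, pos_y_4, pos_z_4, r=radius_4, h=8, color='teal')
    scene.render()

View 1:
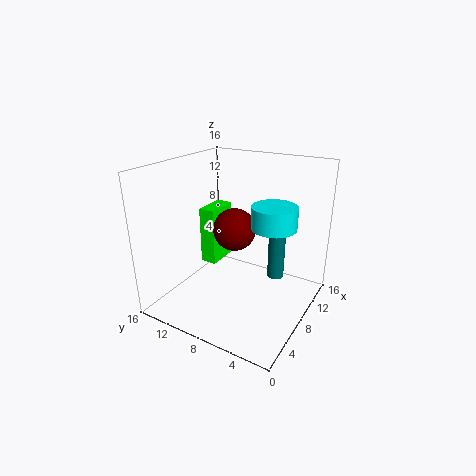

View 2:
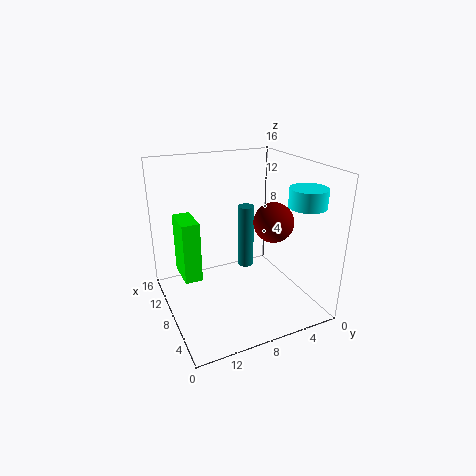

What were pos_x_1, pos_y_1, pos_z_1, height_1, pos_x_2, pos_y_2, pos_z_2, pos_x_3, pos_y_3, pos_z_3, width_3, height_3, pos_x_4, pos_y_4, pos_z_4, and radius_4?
pos_x_1 = 4; pos_y_1 = 2; pos_z_1 = 12; height_1 = 2; pos_x_2 = 4; pos_y_2 = 6; pos_z_2 = 11; pos_x_3 = 9; pos_y_3 = 12; pos_z_3 = 3; width_3 = 4; height_3 = 7; pos_x_4 = 12; pos_y_4 = 5; pos_z_4 = 2; radius_4 = 1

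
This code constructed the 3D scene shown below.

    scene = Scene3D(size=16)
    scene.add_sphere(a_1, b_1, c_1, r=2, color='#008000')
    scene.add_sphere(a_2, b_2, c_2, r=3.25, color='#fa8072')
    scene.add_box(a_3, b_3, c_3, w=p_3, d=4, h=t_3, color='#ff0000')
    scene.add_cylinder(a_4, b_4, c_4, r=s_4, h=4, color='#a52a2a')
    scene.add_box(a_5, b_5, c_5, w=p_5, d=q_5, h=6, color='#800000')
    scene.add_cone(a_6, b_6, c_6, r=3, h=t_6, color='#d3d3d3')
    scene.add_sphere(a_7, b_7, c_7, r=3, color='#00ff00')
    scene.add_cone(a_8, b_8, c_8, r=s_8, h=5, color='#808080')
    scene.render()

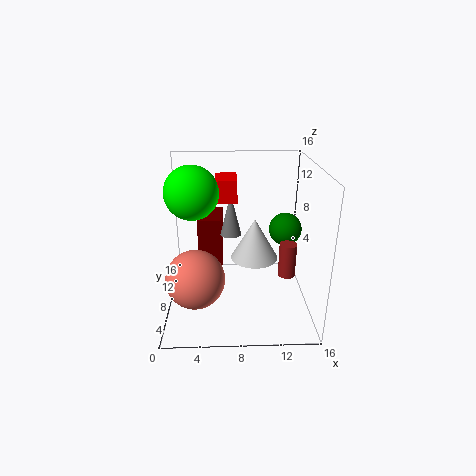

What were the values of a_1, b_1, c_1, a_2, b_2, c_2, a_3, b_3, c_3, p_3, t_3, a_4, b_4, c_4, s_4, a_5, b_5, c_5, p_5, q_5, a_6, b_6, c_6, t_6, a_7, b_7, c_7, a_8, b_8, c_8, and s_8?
a_1 = 14, b_1 = 12, c_1 = 7.25, a_2 = 3.25, b_2 = 6, c_2 = 4, a_3 = 5.5, b_3 = 9.5, c_3 = 11.5, p_3 = 2.5, t_3 = 2.5, a_4 = 13.75, b_4 = 8.25, c_4 = 3, s_4 = 1, a_5 = 3.25, b_5 = 10.75, c_5 = 3, p_5 = 3, q_5 = 4.75, a_6 = 10.25, b_6 = 12.25, c_6 = 3.25, t_6 = 5.25, a_7 = 3, b_7 = 9.5, c_7 = 12.75, a_8 = 7.25, b_8 = 10.75, c_8 = 7.25, s_8 = 1.25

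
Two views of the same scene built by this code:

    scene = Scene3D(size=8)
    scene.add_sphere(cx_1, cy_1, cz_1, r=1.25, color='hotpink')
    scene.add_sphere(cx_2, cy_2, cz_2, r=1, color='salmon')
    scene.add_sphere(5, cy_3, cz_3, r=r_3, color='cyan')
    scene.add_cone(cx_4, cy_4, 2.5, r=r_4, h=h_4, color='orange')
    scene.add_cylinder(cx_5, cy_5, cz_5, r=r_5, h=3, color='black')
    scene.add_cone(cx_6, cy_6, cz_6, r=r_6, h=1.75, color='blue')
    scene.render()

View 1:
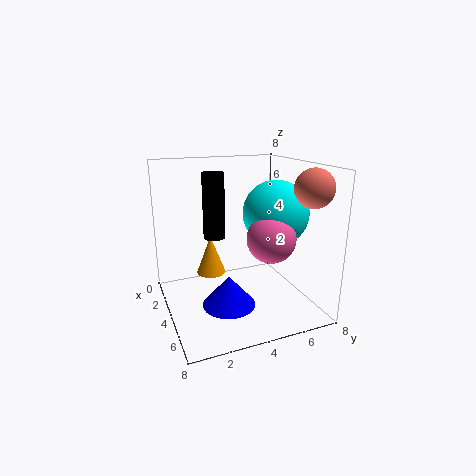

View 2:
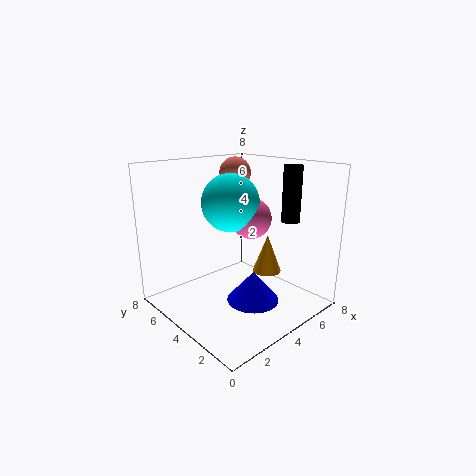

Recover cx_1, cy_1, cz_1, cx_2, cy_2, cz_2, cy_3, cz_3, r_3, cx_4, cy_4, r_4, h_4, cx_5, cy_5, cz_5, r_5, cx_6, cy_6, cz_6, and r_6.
cx_1 = 6, cy_1 = 5, cz_1 = 4.5, cx_2 = 6.5, cy_2 = 7, cz_2 = 7, cy_3 = 5.75, cz_3 = 5.5, r_3 = 1.75, cx_4 = 4.5, cy_4 = 2.25, r_4 = 0.75, h_4 = 2, cx_5 = 6, cy_5 = 2, cz_5 = 5, r_5 = 0.5, cx_6 = 4.5, cy_6 = 3.25, cz_6 = 0.25, r_6 = 1.5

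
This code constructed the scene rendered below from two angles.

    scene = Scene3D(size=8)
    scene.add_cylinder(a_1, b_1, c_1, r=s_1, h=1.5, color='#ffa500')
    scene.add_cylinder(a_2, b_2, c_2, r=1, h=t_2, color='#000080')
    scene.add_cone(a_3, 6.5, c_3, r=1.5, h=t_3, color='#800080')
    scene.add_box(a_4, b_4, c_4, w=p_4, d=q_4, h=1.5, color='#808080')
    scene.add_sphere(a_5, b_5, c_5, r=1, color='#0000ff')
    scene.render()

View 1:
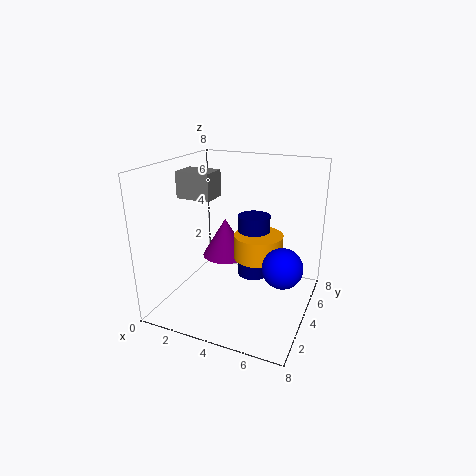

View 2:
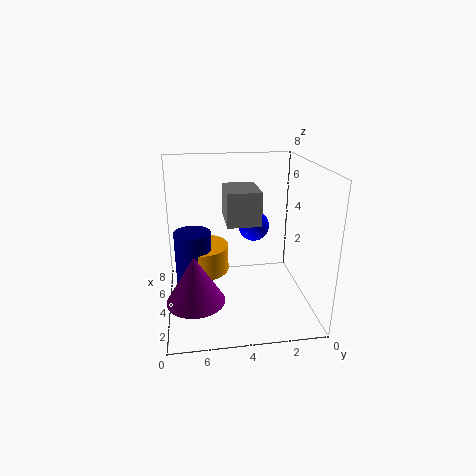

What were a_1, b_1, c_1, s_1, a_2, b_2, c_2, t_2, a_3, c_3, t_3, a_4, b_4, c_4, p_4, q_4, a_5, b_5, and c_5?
a_1 = 4.5, b_1 = 6, c_1 = 2, s_1 = 1.5, a_2 = 4, b_2 = 6.5, c_2 = 0.5, t_2 = 4, a_3 = 2, c_3 = 1.5, t_3 = 2.5, a_4 = 0.5, b_4 = 3.5, c_4 = 6, p_4 = 2, q_4 = 1.5, a_5 = 7, b_5 = 2.5, c_5 = 3.5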